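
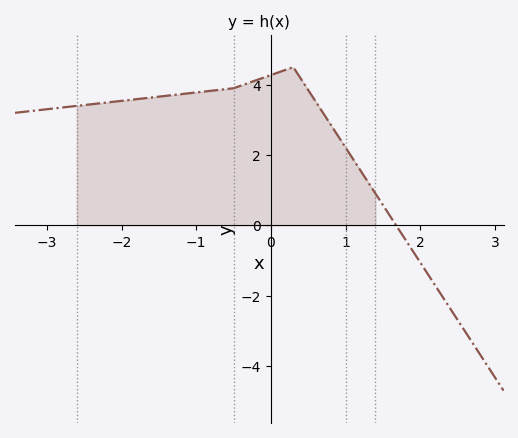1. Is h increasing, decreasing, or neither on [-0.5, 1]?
neither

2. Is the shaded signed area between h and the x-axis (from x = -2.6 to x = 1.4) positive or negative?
positive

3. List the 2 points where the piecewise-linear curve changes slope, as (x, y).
(-0.5, 3.9); (0.3, 4.5)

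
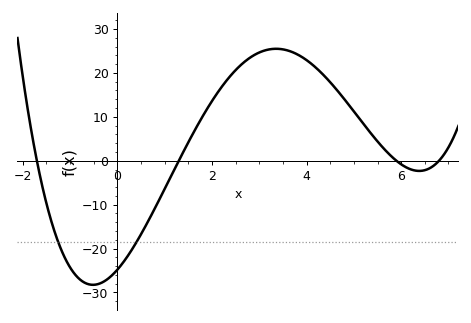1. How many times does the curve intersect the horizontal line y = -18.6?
2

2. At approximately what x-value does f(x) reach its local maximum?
3.36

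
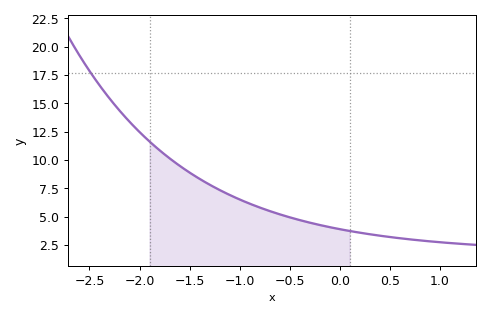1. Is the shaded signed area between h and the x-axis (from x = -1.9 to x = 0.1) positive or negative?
positive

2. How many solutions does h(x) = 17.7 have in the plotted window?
1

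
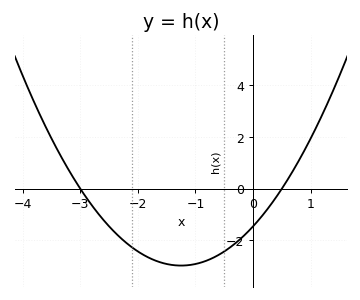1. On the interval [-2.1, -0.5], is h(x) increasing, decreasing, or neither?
neither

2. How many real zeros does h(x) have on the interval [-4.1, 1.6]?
2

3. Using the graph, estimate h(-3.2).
0.718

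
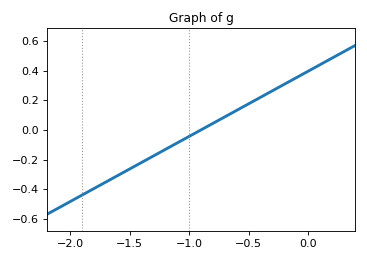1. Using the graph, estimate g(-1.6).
-0.308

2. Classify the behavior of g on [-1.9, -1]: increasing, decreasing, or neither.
increasing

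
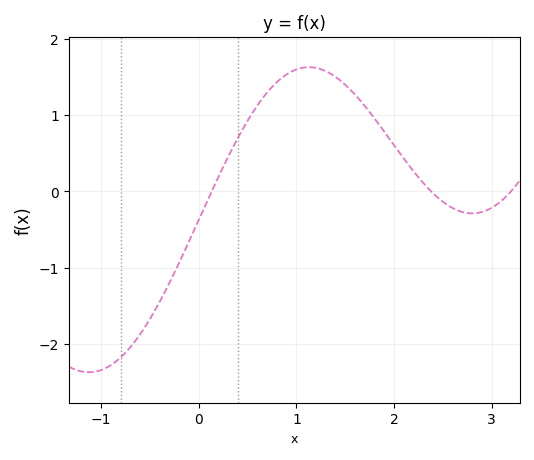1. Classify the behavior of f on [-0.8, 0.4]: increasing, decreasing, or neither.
increasing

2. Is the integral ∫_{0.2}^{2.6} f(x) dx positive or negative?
positive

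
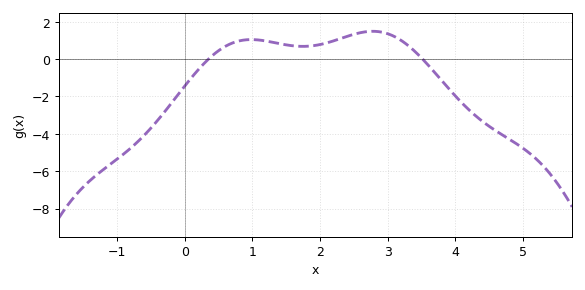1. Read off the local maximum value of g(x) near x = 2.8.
1.49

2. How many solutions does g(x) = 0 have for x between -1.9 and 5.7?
2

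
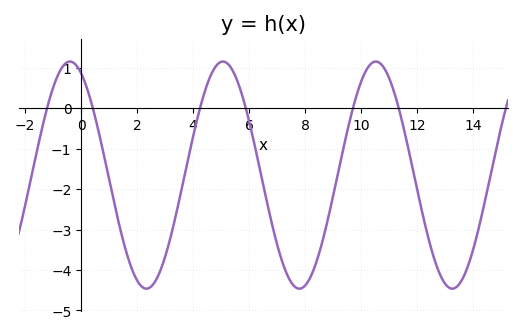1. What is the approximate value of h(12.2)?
-2.62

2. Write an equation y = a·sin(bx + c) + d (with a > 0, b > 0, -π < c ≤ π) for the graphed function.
y = 2.81sin(1.15x + 2.03) - 1.65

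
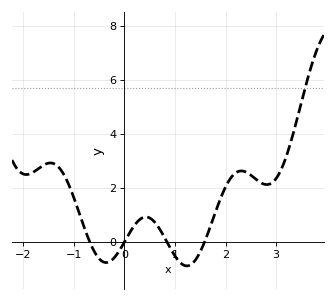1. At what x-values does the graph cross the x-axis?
-0.7, 0, 0.8, 1.6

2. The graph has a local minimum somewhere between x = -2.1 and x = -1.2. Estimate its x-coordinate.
-1.9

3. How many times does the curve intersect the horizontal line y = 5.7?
1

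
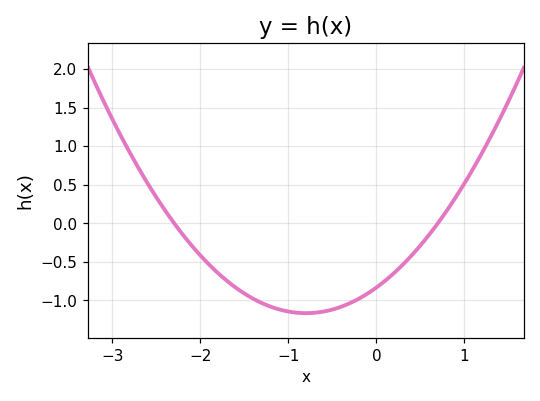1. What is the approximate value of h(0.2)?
-0.65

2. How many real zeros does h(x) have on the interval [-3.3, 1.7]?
2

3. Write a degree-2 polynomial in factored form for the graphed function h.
y = 0.52(x + 2.3)(x - 0.7)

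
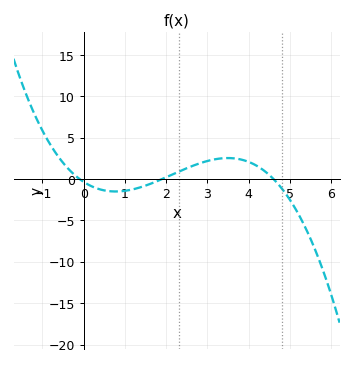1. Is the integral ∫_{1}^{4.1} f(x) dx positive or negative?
positive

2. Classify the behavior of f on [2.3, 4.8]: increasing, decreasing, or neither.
neither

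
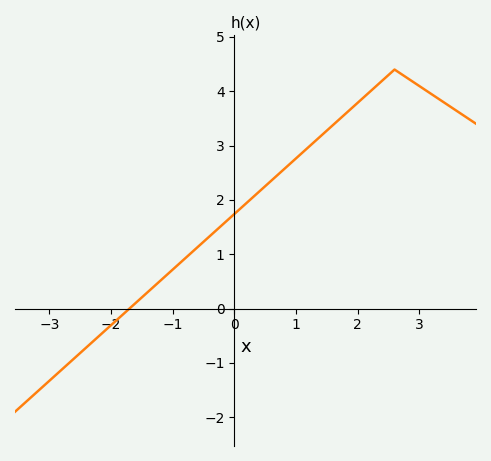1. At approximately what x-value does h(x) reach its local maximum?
2.6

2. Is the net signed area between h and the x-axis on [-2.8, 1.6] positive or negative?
positive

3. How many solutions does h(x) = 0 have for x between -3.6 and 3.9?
1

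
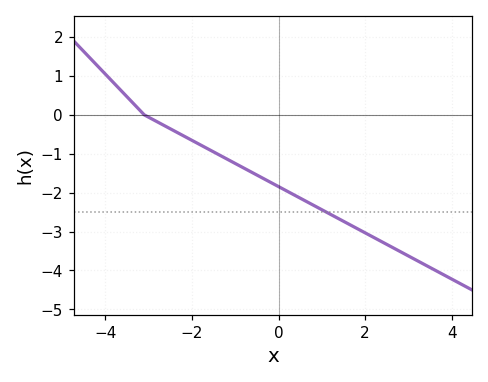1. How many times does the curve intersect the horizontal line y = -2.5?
1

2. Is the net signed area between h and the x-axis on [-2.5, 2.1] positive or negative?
negative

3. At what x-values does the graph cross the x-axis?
-3.2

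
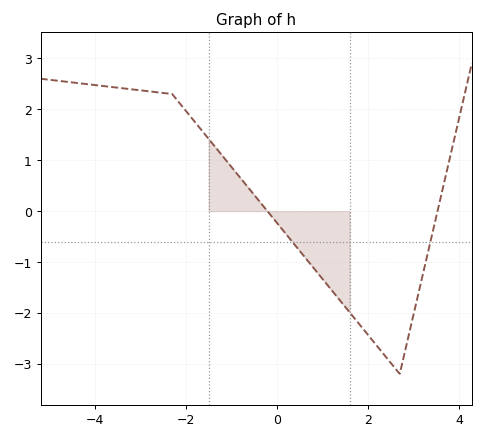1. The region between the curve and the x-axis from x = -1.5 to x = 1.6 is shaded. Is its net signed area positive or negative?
negative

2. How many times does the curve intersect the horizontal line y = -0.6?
2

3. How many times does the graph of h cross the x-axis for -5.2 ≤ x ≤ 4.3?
2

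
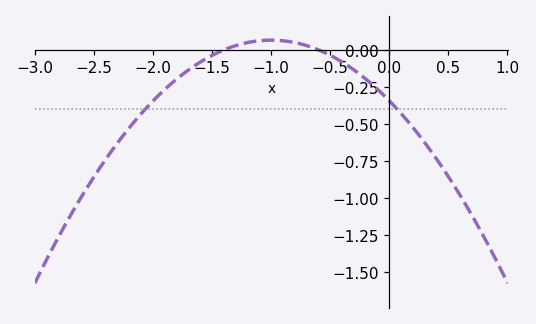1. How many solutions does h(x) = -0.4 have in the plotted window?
2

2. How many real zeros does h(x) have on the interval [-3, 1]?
2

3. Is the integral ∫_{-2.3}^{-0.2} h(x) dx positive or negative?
negative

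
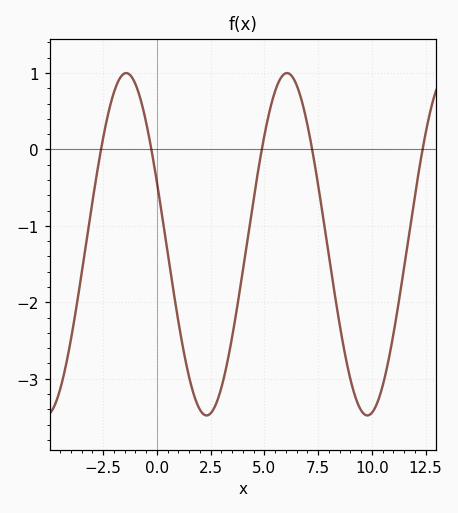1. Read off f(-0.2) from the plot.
-0.1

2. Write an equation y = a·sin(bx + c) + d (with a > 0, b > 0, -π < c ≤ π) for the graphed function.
y = 2.24sin(0.84x + 2.8) - 1.24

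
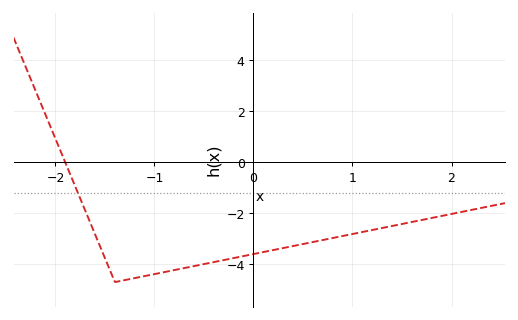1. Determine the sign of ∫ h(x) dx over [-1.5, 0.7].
negative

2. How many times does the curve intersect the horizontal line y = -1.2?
1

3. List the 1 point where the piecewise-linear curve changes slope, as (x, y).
(-1.4, -4.7)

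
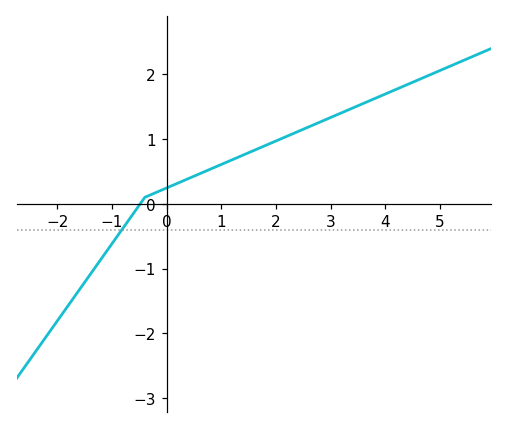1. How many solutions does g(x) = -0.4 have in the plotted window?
1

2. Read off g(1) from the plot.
0.608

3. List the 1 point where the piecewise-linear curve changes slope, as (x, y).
(-0.4, 0.1)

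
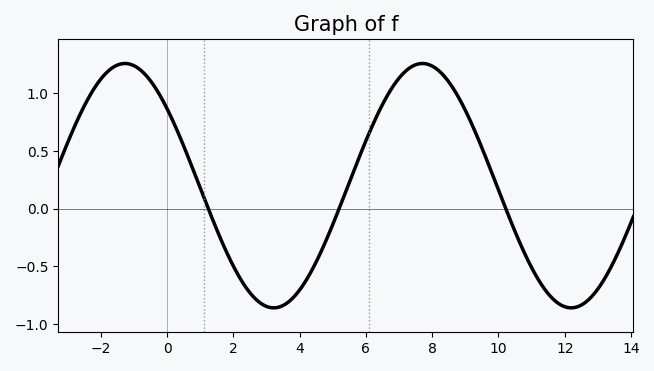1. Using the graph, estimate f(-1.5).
1.25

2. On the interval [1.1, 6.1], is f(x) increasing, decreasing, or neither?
neither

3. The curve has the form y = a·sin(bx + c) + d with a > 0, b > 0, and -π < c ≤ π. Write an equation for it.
y = 1.06sin(0.7x + 2.5) + 0.2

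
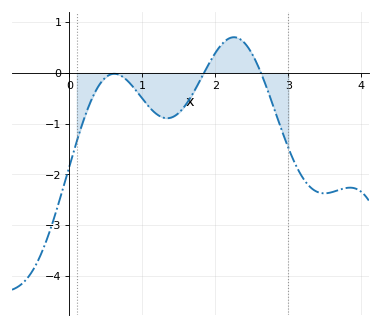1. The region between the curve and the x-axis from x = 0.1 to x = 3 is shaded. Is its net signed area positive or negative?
negative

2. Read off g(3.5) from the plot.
-2.4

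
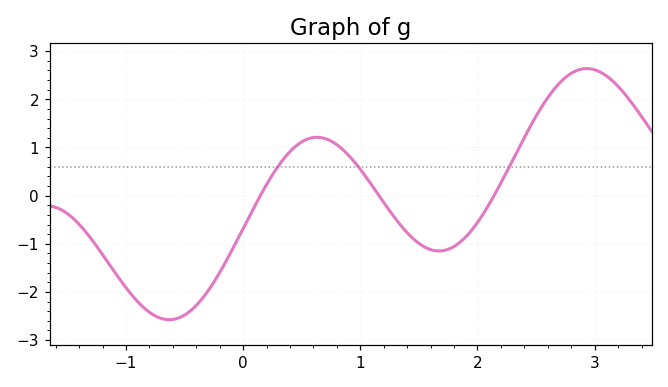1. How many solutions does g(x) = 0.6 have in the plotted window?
3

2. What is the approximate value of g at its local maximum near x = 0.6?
1.21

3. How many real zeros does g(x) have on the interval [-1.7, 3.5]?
3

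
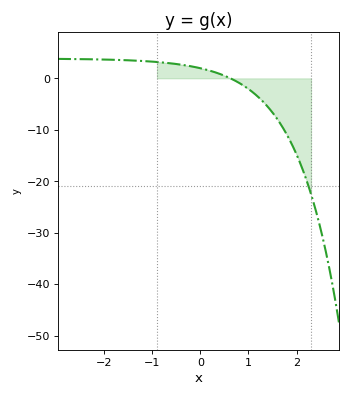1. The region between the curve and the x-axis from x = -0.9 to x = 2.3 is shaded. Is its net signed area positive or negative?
negative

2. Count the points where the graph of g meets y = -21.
1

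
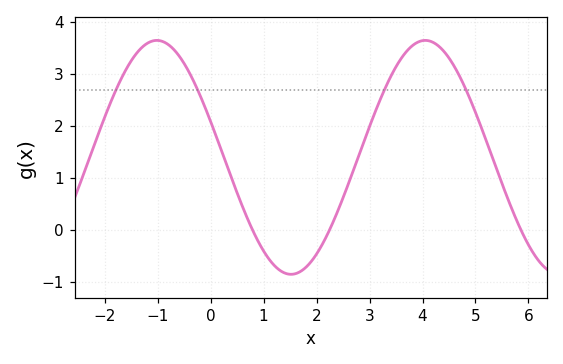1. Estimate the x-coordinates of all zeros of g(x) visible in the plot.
0.8, 2.2, 5.8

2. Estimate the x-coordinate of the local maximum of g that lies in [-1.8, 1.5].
-1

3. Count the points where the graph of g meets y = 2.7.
4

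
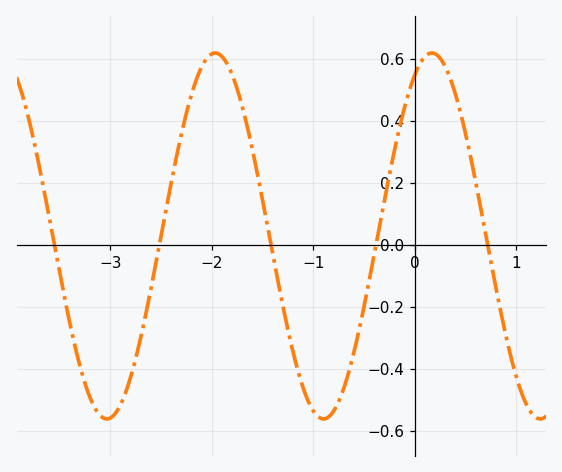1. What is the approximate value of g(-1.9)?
0.609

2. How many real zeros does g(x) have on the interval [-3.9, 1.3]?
5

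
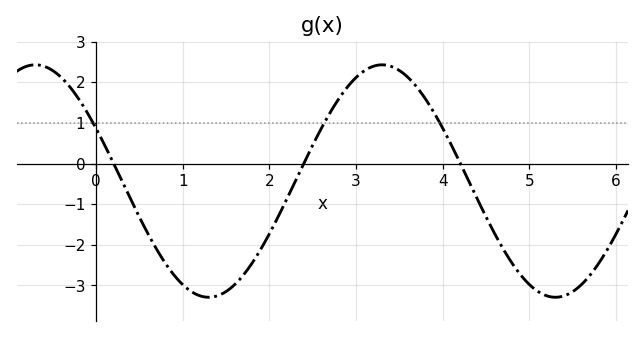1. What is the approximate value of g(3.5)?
2.3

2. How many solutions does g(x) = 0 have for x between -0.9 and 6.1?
3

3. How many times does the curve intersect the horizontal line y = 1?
3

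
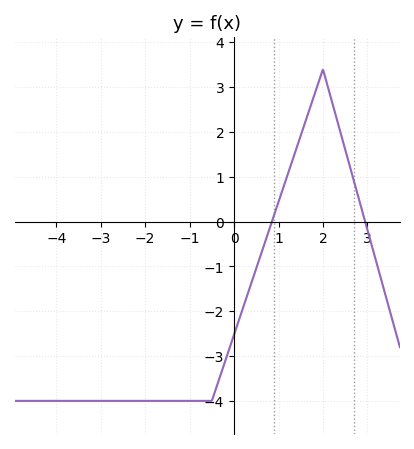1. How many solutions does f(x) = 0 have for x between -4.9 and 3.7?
2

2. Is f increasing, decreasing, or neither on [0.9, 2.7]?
neither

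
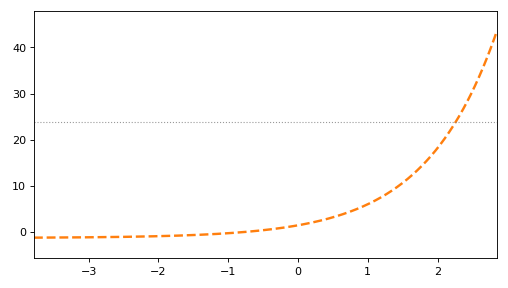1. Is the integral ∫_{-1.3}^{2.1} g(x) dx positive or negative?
positive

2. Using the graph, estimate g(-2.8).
-1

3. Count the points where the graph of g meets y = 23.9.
1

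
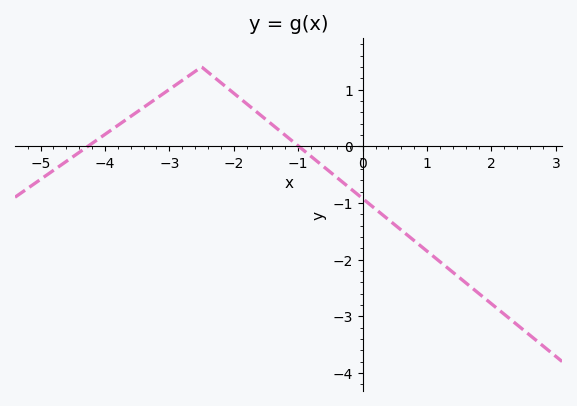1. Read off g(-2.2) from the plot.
1.1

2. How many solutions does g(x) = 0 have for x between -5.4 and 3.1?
2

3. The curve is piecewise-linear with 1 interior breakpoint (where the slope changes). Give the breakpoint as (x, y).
(-2.5, 1.4)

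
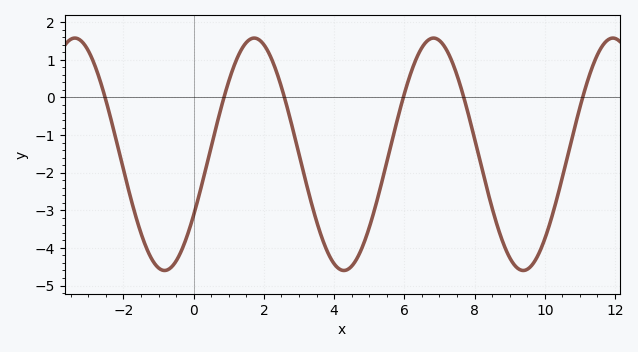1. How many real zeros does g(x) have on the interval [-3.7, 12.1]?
6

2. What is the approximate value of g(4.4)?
-4.6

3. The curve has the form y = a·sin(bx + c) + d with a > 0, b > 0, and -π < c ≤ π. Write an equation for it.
y = 3.09sin(1.2x - 0.55) - 1.51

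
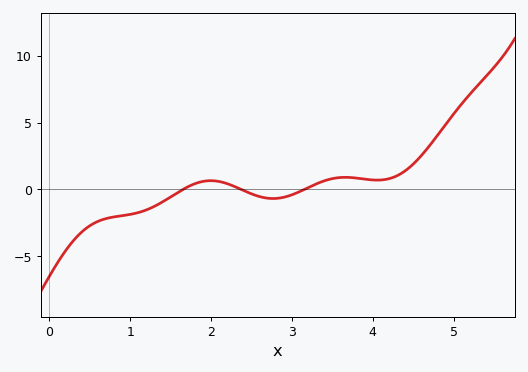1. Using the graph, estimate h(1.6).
-0.183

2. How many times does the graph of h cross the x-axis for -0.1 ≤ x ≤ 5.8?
3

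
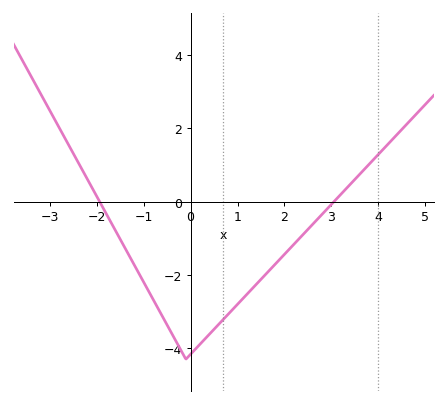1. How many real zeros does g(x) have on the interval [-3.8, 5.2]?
2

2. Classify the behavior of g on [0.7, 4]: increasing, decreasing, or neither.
increasing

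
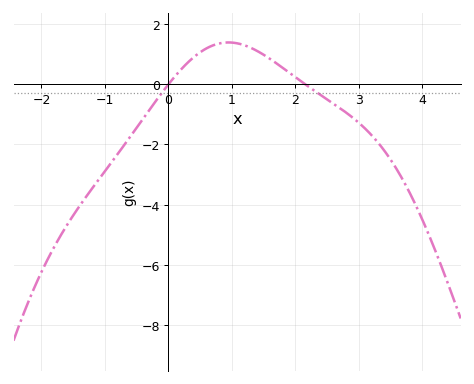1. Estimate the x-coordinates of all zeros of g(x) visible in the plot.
0, 2.2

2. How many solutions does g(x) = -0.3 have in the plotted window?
2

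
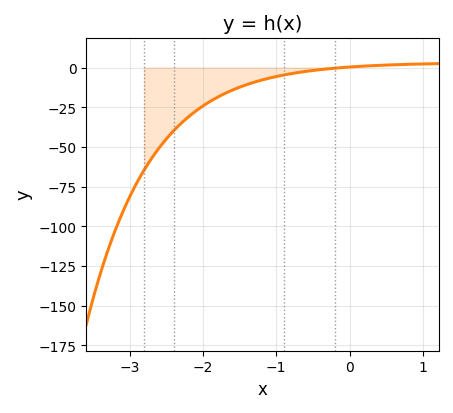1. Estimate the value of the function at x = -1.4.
-10.7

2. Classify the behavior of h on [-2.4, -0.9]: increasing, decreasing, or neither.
increasing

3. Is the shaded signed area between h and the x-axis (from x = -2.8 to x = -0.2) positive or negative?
negative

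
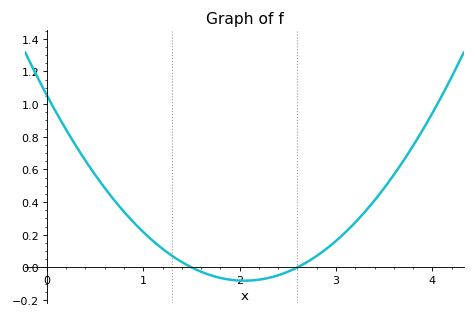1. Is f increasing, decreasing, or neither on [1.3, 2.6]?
neither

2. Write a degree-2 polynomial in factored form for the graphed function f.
y = 0.27(x - 1.5)(x - 2.6)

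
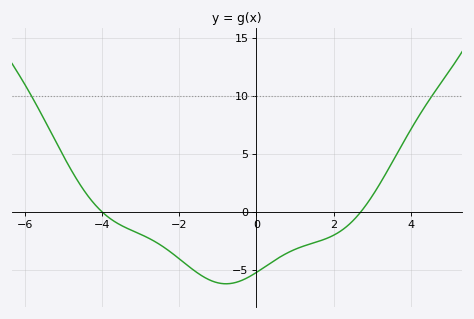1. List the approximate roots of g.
-3.99, 2.7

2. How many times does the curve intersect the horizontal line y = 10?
2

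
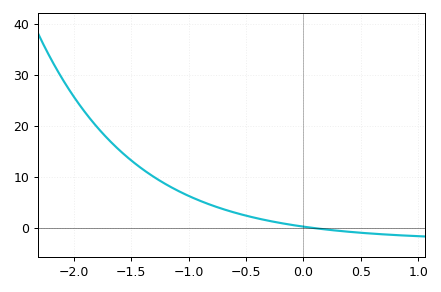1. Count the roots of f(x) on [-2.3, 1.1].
1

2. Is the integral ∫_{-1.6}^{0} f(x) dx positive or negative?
positive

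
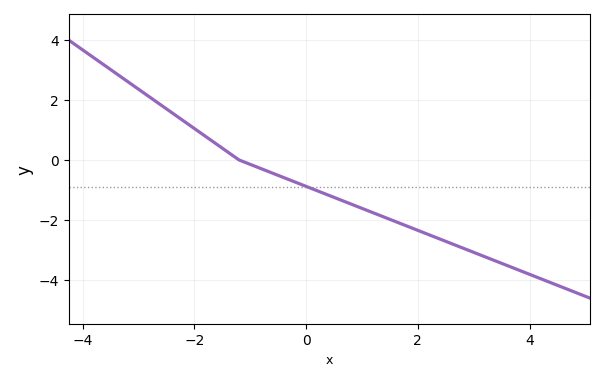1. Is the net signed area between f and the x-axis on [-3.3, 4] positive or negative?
negative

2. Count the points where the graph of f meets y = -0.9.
1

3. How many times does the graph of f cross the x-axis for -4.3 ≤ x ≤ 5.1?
1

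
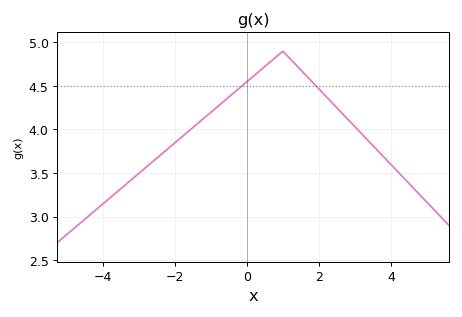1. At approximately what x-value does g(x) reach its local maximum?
1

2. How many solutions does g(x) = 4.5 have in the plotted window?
2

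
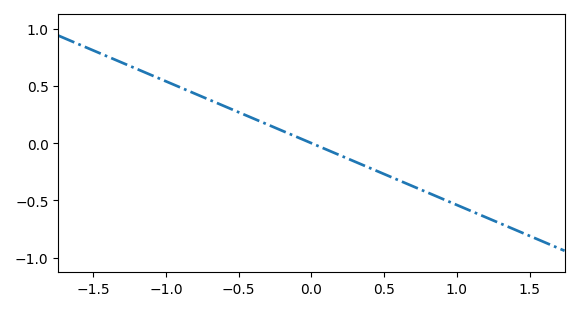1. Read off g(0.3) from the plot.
-0.15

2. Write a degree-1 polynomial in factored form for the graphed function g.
y = -0.54(x - 0)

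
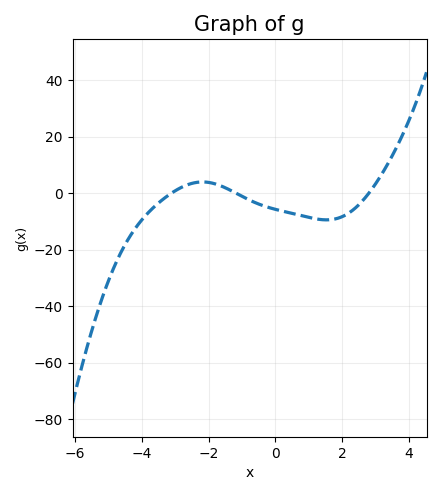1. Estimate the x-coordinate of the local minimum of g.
1.6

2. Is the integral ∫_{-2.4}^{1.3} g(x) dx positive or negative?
negative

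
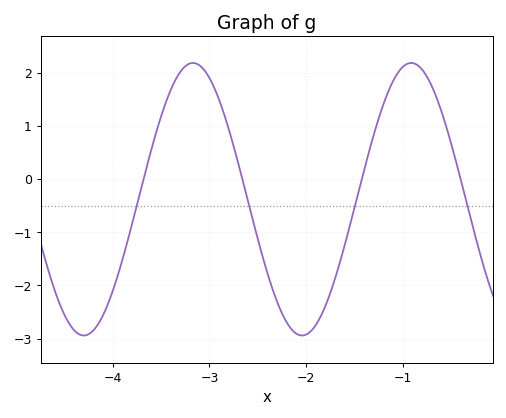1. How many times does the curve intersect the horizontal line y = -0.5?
4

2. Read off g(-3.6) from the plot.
0.564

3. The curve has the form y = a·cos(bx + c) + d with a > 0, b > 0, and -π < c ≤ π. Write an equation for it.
y = 2.56cos(2.78x + 2.53) - 0.38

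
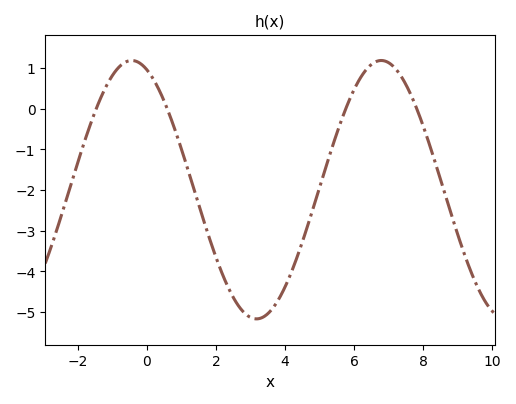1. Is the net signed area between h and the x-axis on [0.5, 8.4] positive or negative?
negative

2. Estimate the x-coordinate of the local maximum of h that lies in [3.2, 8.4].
6.8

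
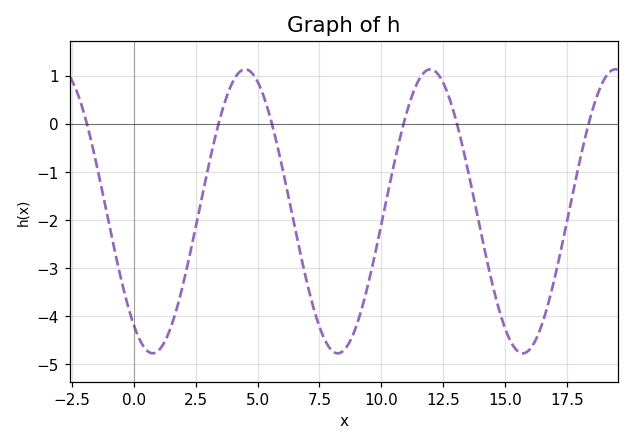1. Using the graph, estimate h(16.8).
-3.64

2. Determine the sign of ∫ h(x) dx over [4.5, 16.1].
negative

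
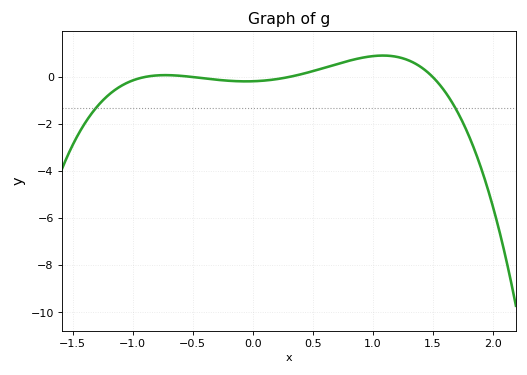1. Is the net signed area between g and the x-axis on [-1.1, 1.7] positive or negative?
positive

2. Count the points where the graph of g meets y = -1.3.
2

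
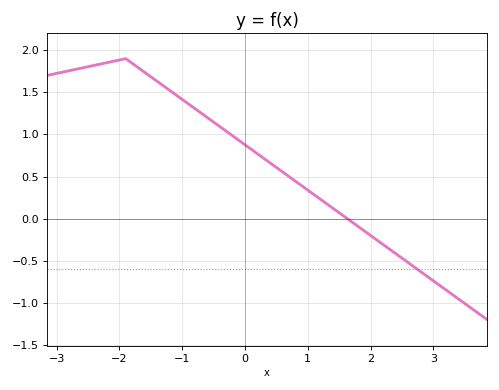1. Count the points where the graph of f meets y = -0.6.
1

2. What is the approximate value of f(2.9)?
-0.7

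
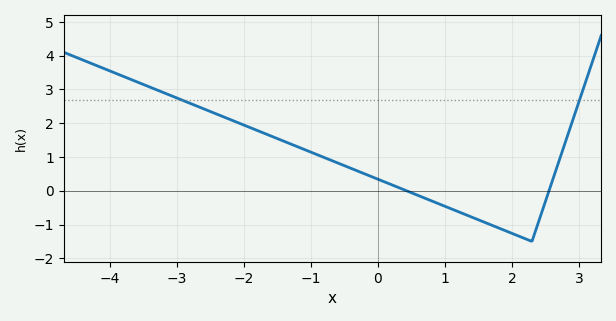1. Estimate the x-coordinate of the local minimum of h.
2.2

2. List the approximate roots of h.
0.4, 2.6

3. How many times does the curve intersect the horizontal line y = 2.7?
2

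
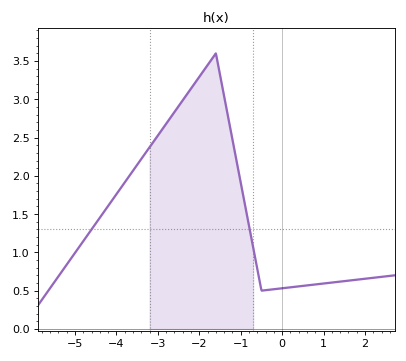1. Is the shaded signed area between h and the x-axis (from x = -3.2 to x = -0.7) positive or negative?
positive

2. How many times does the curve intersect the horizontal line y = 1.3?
2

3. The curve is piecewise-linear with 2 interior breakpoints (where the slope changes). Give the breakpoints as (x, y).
(-1.6, 3.6); (-0.5, 0.5)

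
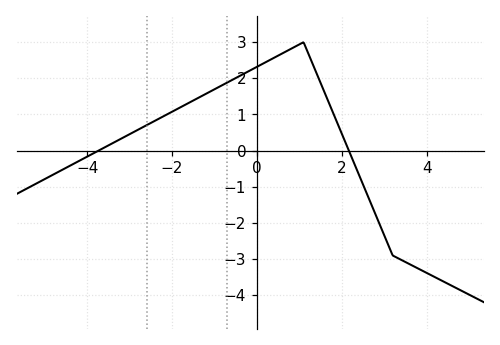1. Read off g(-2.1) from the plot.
1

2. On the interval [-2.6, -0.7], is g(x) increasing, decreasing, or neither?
increasing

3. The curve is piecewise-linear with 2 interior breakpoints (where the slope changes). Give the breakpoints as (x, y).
(1.1, 3); (3.2, -2.9)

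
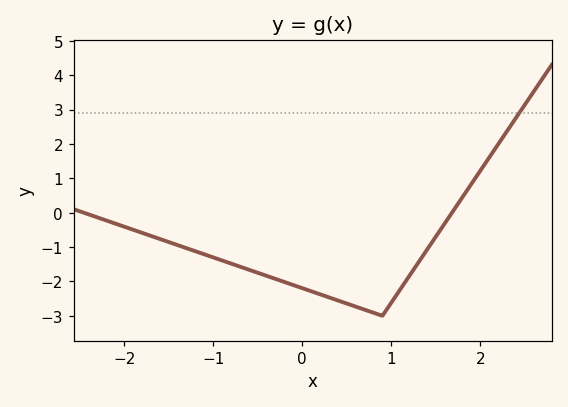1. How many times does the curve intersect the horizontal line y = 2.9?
1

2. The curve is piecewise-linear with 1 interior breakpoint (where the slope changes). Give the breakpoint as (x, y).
(0.9, -3)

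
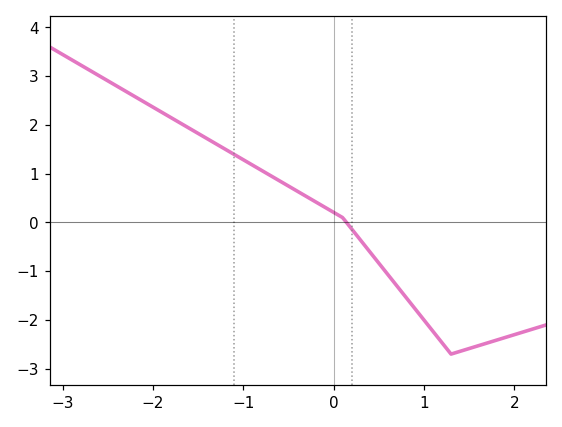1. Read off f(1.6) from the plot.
-2.53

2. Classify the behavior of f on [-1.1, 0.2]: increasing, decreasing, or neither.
decreasing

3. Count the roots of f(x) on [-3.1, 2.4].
1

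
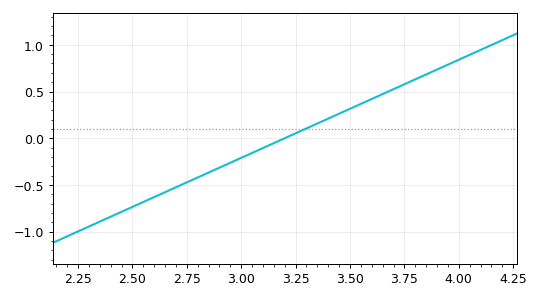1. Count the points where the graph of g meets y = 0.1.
1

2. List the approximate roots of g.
3.2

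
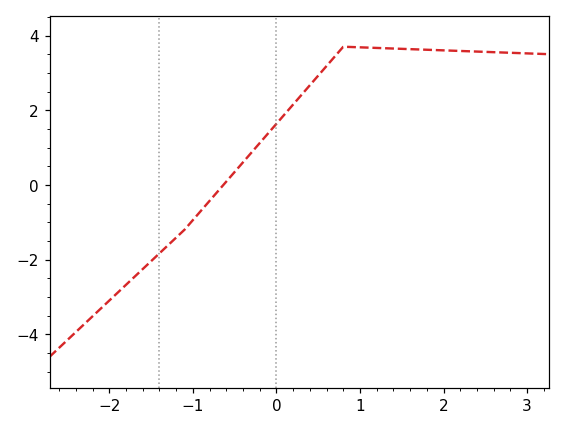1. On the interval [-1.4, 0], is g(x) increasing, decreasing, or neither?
increasing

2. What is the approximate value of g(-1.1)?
-1.2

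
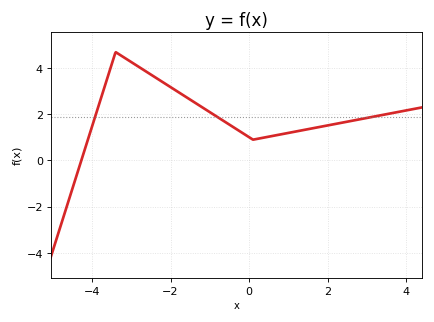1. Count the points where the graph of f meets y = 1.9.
3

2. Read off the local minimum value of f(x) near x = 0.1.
0.901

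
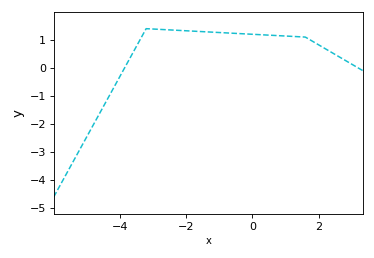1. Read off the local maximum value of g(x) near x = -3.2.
1.4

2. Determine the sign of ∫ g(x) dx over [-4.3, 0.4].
positive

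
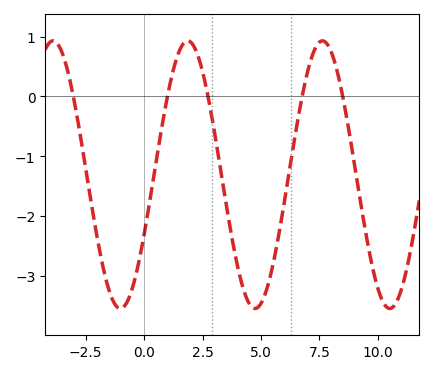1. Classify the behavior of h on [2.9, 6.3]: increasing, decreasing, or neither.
neither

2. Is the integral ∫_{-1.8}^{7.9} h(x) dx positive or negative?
negative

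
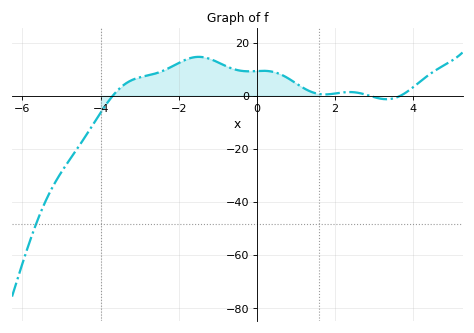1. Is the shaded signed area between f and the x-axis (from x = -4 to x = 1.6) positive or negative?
positive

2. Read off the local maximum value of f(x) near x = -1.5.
14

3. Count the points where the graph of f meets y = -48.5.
1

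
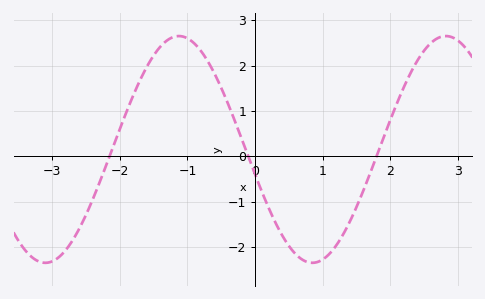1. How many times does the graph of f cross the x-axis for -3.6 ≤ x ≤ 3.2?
3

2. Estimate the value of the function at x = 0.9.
-2.3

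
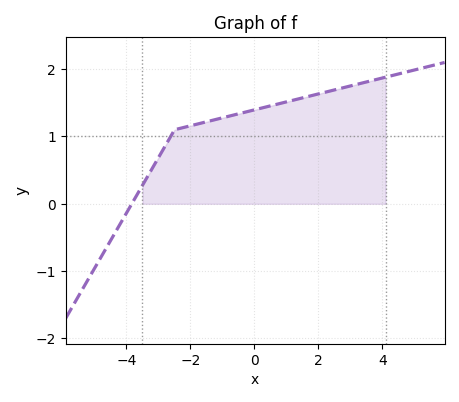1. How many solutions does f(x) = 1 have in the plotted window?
1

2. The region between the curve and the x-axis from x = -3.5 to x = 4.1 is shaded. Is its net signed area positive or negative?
positive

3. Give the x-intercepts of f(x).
-3.8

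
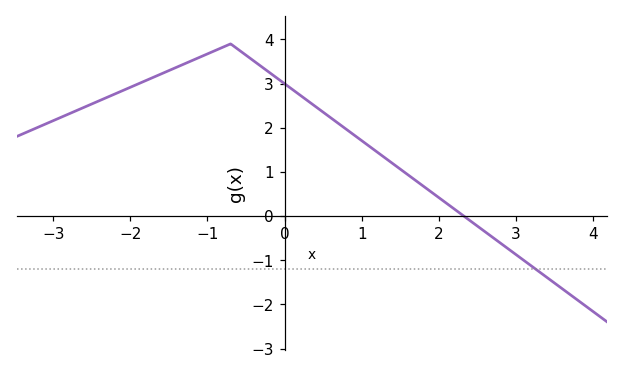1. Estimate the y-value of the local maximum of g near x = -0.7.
3.9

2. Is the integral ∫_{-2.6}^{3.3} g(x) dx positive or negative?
positive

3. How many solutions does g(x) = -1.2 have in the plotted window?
1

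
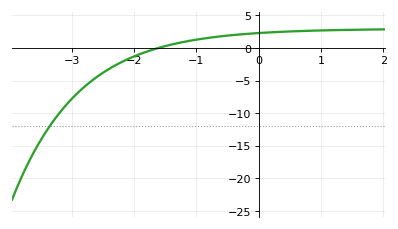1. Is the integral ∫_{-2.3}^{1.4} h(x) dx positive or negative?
positive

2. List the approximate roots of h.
-1.6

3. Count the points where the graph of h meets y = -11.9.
1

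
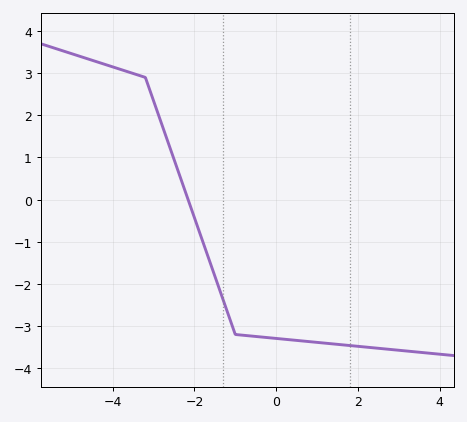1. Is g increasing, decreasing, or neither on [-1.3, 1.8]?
decreasing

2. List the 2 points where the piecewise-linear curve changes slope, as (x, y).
(-3.2, 2.9); (-1, -3.2)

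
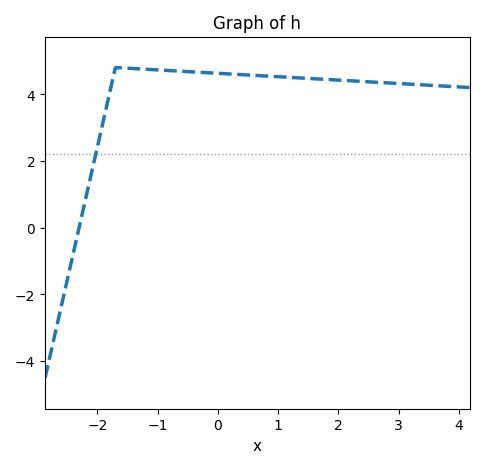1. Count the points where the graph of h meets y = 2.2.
1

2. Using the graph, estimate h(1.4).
4.4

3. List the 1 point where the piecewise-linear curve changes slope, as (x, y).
(-1.7, 4.8)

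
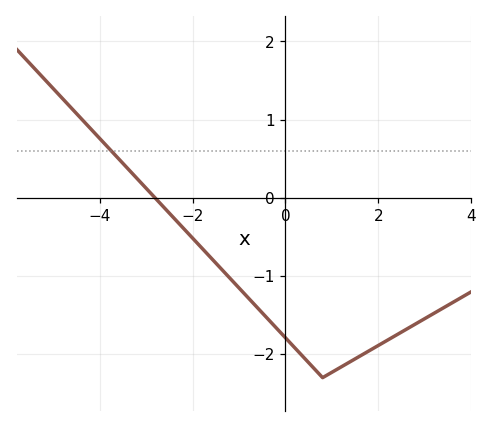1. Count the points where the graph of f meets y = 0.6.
1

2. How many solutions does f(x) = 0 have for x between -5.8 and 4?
1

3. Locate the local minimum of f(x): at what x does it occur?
0.803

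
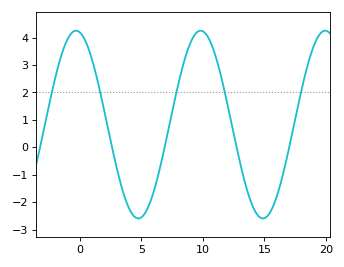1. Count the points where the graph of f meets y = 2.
5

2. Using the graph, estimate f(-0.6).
4.2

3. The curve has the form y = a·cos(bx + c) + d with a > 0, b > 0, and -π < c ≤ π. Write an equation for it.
y = 3.42cos(0.62x + 0.2) + 0.83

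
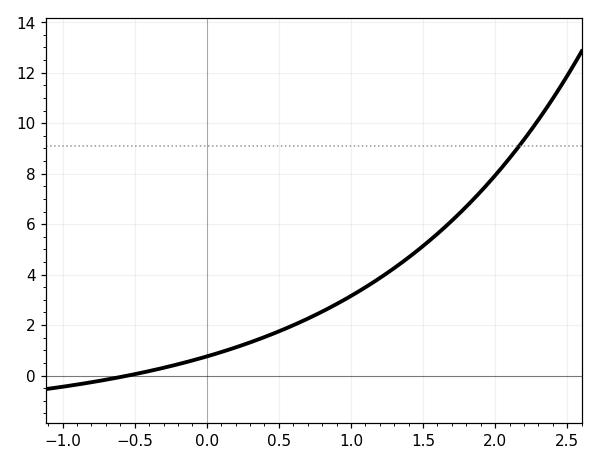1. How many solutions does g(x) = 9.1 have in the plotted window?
1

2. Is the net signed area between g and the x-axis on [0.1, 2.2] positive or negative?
positive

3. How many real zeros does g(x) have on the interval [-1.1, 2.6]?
1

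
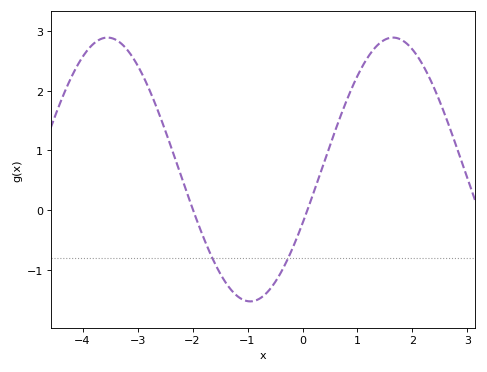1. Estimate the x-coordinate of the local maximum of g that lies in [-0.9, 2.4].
1.65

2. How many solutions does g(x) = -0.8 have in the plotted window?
2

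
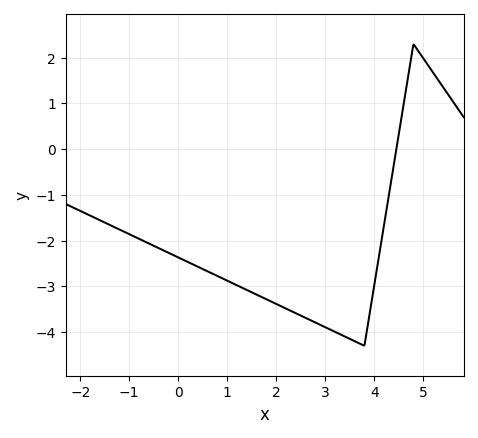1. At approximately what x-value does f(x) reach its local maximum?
4.8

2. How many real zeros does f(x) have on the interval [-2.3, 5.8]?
1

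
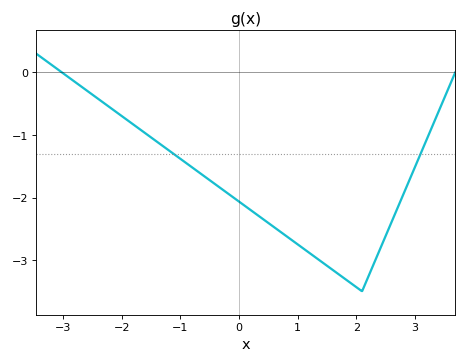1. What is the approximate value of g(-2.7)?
-0.2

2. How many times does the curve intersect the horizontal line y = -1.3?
2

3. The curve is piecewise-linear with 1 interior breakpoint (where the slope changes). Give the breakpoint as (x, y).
(2.1, -3.5)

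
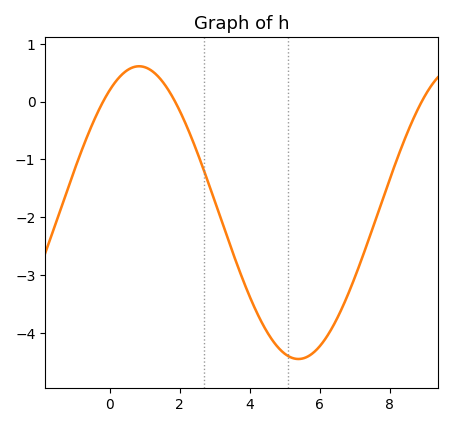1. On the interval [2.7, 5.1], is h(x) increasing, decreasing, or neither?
decreasing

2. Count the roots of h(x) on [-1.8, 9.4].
3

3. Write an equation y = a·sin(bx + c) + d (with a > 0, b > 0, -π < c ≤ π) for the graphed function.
y = 2.53sin(0.69x + 0.992) - 1.92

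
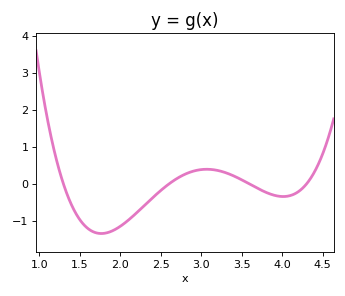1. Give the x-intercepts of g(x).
1.3, 2.6, 3.6, 4.3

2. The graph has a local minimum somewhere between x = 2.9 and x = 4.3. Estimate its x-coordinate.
4.01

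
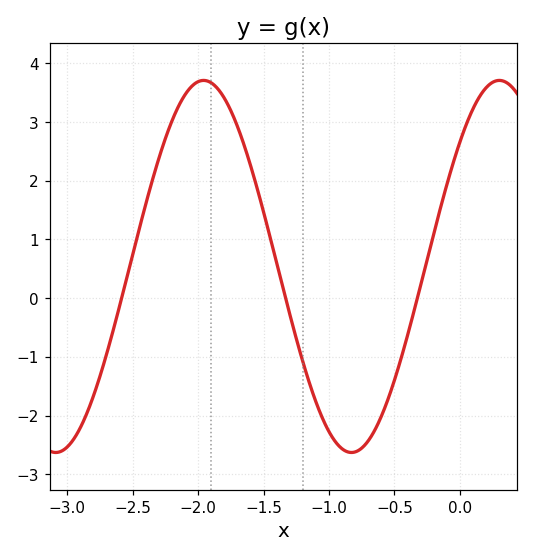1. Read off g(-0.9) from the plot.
-2.6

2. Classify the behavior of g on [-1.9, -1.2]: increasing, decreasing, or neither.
decreasing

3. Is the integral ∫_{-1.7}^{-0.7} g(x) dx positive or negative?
negative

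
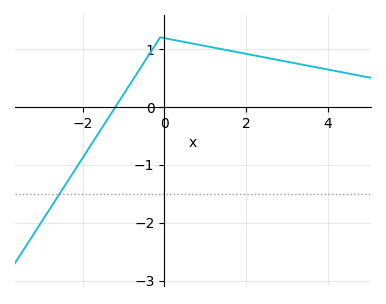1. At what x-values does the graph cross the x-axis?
-1.2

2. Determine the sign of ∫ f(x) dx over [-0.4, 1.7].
positive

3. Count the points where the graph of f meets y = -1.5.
1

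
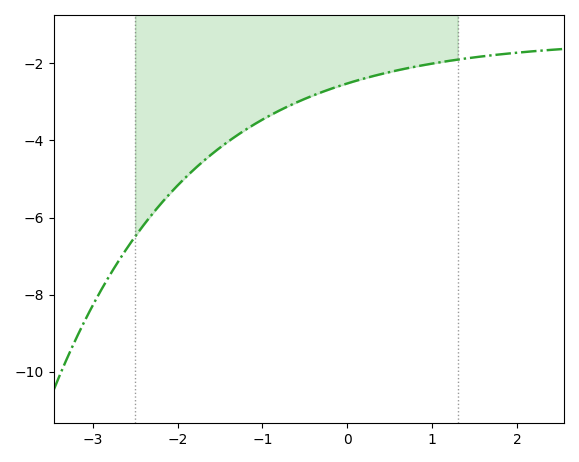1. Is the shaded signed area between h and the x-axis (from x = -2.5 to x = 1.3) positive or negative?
negative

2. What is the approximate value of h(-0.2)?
-2.67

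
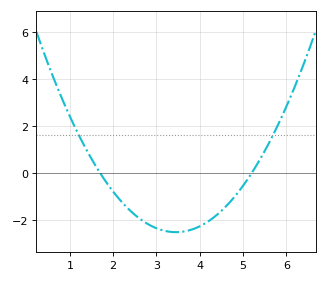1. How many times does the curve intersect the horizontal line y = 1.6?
2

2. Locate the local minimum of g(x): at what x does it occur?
3.4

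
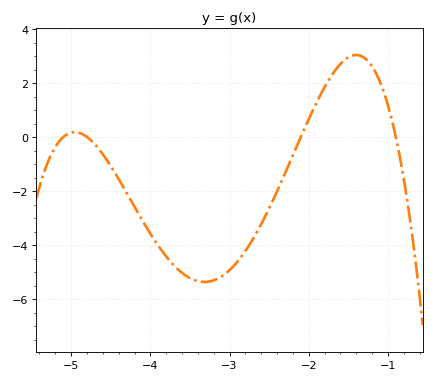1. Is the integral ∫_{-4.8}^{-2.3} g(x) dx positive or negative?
negative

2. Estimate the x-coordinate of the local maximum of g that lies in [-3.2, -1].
-1.4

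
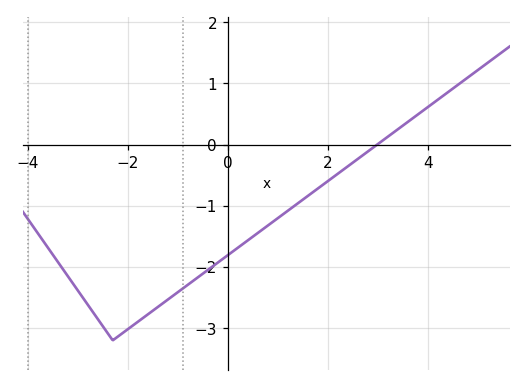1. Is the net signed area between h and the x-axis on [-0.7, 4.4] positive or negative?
negative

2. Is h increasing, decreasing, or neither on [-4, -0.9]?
neither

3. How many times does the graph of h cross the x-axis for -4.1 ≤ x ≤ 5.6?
1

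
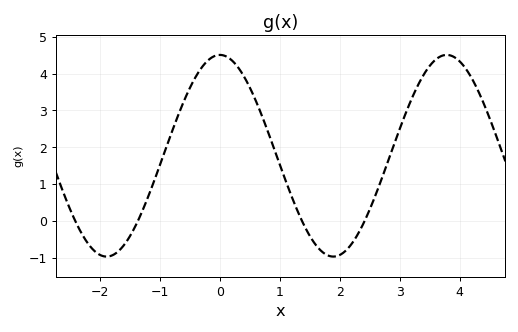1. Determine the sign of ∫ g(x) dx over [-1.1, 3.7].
positive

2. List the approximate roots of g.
-2.4, -1.4, 1.4, 2.4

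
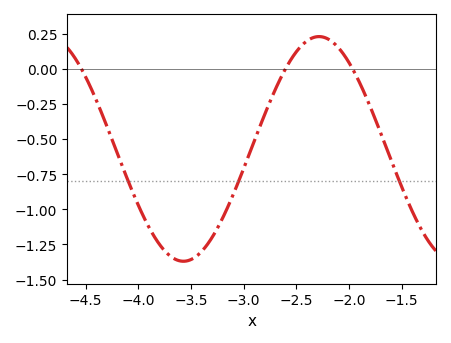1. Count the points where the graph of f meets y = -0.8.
3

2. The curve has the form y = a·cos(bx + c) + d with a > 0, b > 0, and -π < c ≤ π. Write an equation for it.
y = 0.8cos(2.4x - 0.71) - 0.57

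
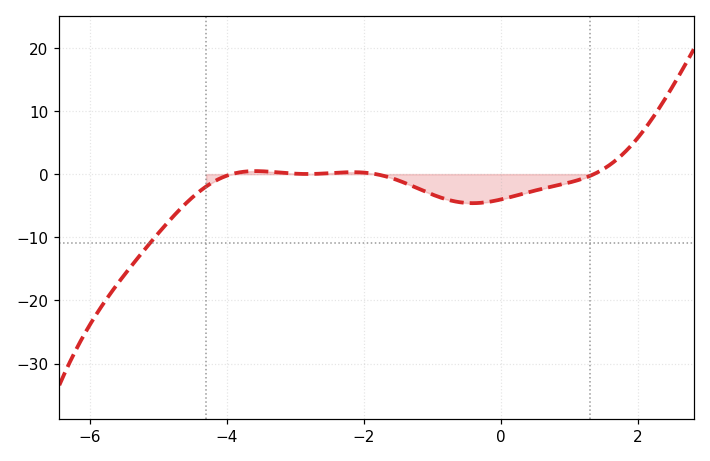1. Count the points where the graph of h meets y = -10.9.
1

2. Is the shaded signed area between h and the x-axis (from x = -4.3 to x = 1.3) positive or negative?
negative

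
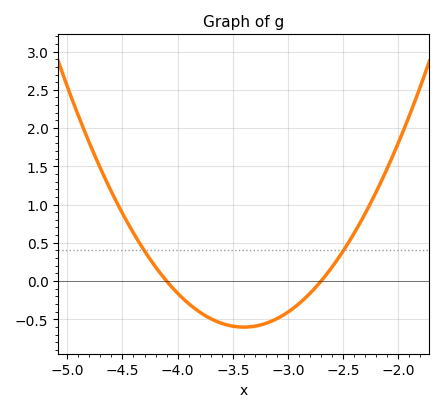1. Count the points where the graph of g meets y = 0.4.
2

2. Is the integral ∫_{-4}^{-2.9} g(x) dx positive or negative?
negative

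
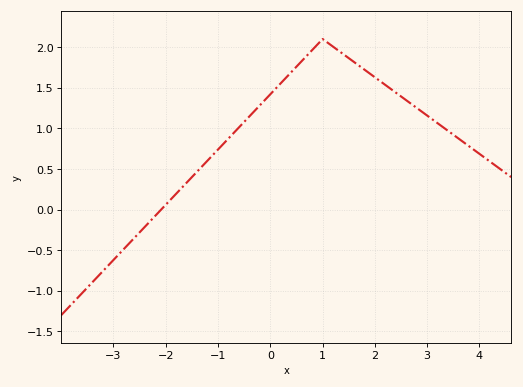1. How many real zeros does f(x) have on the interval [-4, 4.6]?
1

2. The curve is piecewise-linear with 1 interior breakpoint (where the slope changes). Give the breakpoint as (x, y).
(1, 2.1)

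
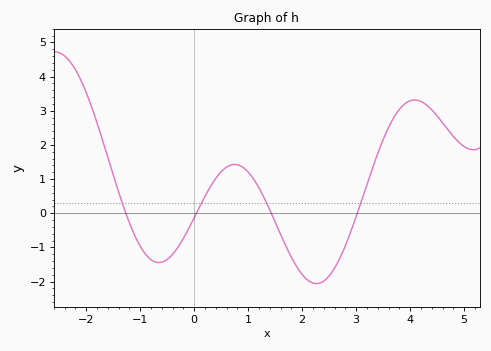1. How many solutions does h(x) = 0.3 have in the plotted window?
4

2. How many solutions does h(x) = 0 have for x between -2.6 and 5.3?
4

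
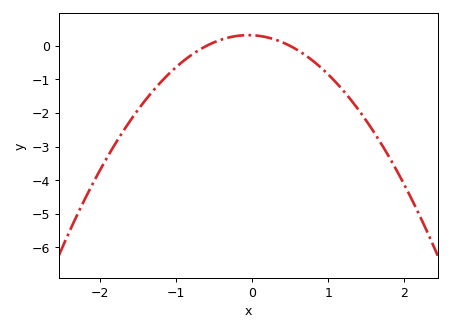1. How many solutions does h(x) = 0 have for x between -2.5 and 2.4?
2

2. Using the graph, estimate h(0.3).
0.2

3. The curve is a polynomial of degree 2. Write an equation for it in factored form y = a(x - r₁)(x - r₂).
y = -1.06(x + 0.6)(x - 0.5)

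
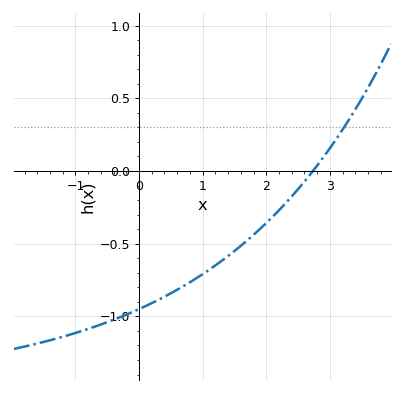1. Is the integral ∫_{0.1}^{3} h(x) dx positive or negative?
negative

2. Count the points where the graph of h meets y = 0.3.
1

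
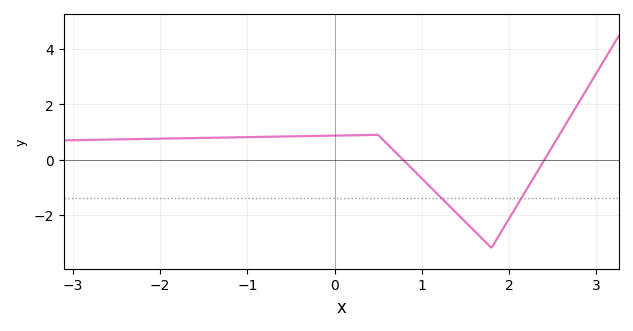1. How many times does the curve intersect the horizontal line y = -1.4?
2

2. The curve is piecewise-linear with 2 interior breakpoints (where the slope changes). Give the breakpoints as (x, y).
(0.5, 0.9); (1.8, -3.2)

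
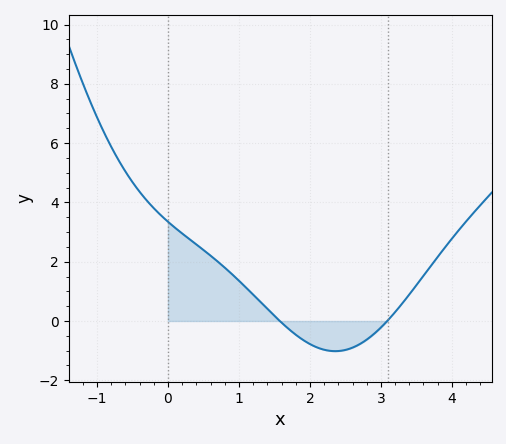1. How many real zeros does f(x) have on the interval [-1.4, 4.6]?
2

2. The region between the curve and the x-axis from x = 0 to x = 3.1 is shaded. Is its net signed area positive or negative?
positive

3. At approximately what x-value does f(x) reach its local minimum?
2.4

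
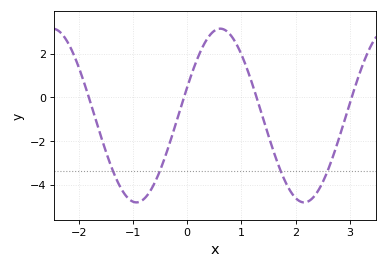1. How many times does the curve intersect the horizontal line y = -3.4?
4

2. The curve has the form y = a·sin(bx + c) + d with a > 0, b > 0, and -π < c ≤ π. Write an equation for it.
y = 3.98sin(2x + 0.33) - 0.84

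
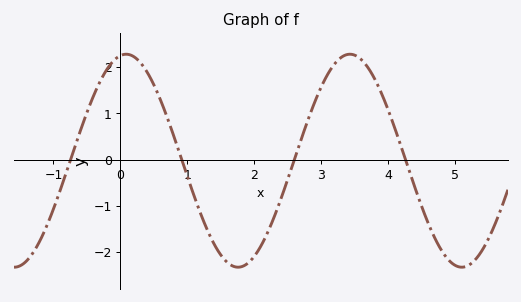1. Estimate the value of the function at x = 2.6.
0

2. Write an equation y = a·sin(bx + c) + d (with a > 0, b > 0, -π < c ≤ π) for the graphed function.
y = 2.3sin(1.9x + 1.4) - 0.02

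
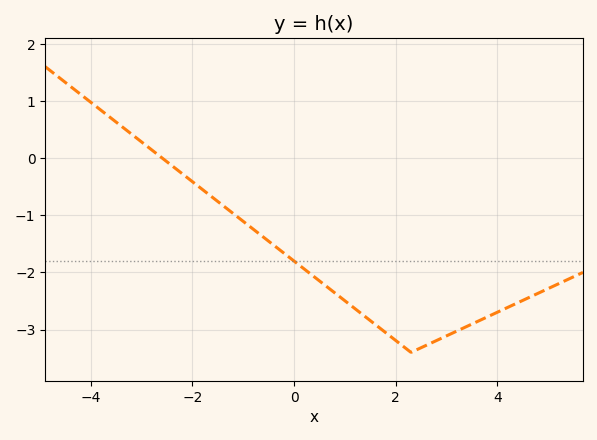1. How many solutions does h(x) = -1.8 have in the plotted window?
1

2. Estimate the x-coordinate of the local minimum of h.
2.3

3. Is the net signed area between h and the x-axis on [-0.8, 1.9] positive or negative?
negative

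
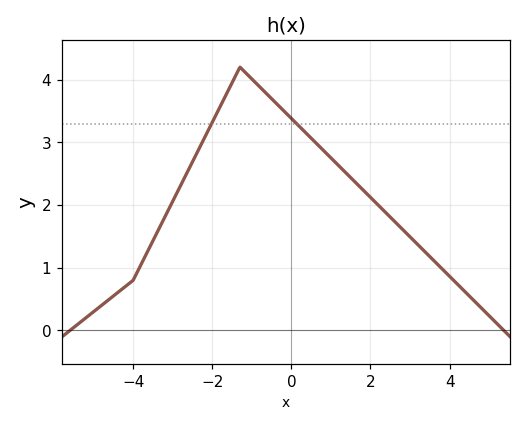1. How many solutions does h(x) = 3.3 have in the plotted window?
2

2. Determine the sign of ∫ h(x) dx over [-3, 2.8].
positive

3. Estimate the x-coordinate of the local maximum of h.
-1.3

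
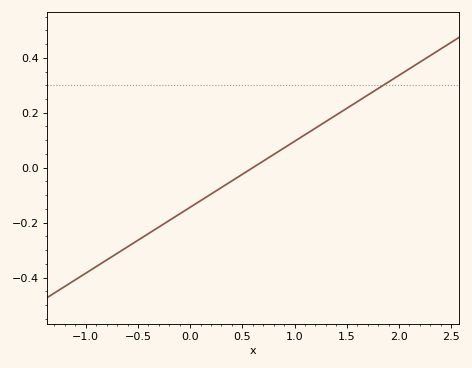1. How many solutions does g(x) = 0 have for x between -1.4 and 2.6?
1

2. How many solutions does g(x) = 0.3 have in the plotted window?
1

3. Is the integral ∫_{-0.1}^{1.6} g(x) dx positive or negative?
positive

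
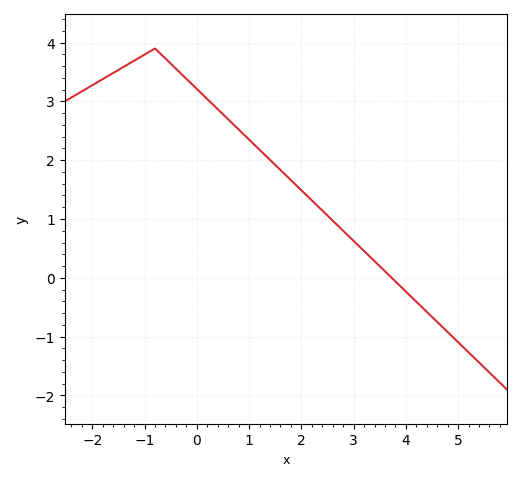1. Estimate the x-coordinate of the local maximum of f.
-0.801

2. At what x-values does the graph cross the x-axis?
3.73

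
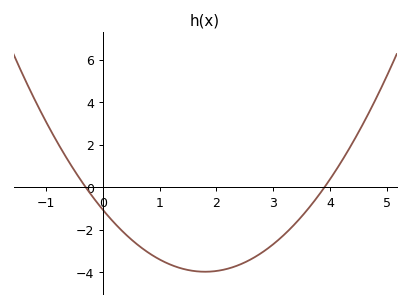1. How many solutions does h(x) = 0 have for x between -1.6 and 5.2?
2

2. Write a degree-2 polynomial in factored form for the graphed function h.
y = 0.9(x + 0.3)(x - 3.9)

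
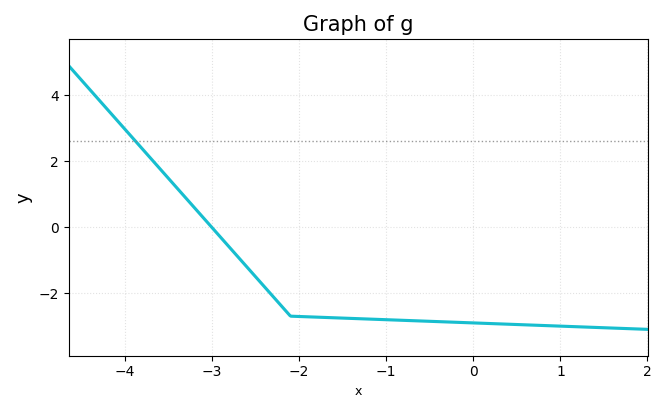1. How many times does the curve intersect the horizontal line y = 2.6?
1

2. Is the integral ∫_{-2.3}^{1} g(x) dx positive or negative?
negative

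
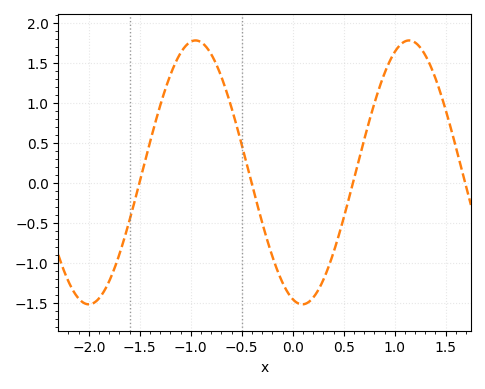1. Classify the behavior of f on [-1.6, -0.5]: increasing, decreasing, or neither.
neither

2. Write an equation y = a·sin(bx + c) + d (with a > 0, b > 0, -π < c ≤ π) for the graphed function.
y = 1.65sin(3x - 1.85) + 0.13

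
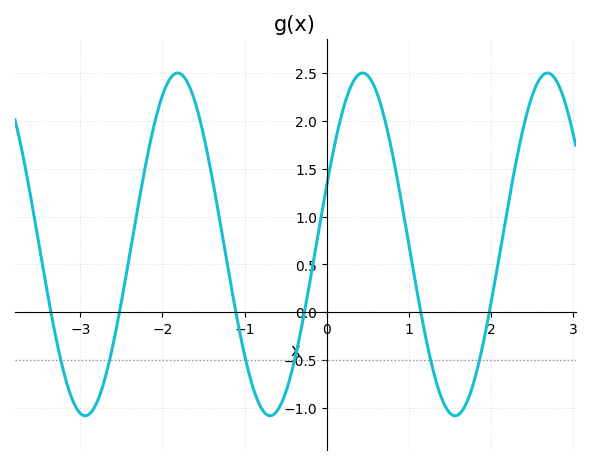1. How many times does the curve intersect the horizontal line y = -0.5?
6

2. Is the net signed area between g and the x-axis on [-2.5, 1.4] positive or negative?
positive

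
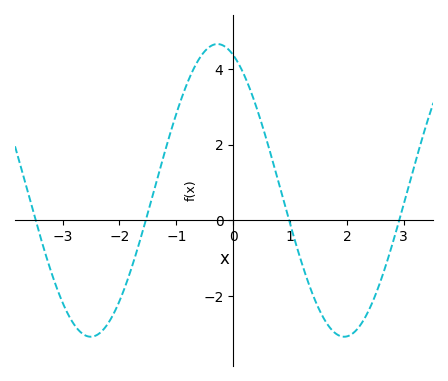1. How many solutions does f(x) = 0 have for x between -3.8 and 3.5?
4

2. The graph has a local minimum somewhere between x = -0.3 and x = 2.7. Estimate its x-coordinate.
2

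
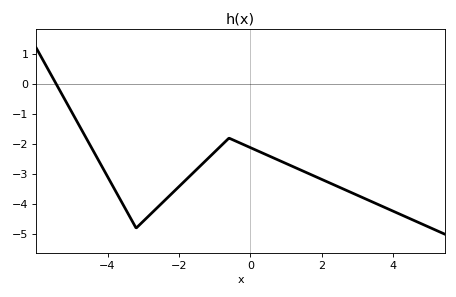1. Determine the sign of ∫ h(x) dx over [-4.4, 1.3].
negative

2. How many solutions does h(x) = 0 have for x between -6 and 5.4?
1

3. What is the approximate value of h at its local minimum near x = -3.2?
-4.8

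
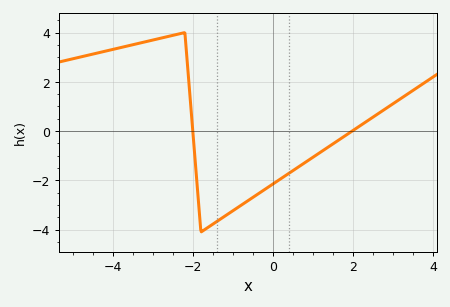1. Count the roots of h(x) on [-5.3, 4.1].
2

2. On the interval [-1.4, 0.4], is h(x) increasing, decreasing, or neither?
increasing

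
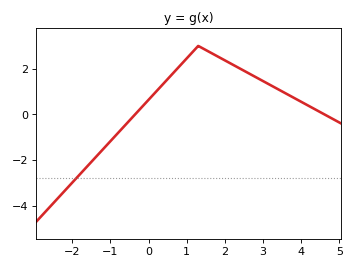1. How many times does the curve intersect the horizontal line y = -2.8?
1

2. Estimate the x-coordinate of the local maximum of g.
1.2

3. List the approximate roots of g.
-0.4, 4.6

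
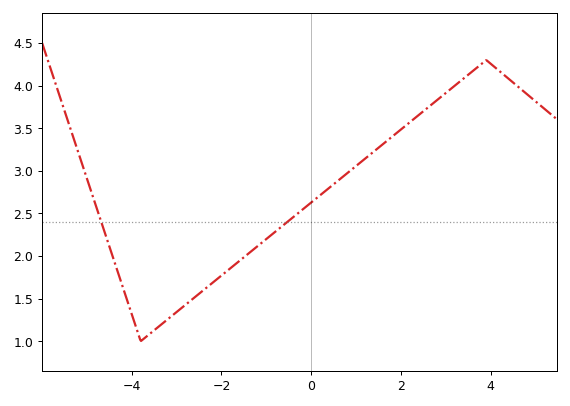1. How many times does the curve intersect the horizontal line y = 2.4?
2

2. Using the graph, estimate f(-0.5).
2.4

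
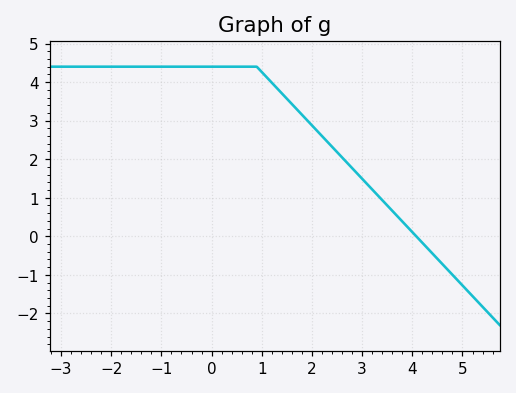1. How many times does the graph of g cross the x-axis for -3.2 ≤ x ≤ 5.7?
1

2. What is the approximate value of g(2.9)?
1.6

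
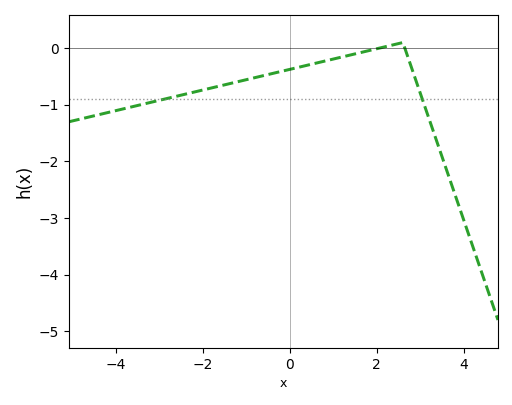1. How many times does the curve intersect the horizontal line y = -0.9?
2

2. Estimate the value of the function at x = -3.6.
-1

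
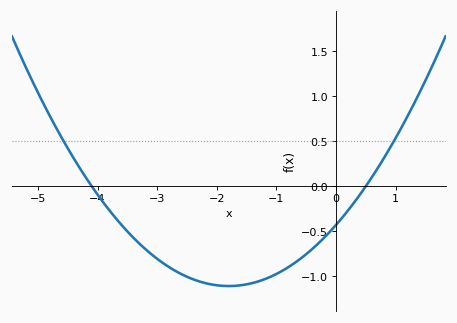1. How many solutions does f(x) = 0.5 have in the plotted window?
2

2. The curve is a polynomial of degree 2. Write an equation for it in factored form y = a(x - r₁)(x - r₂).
y = 0.21(x + 4.1)(x - 0.5)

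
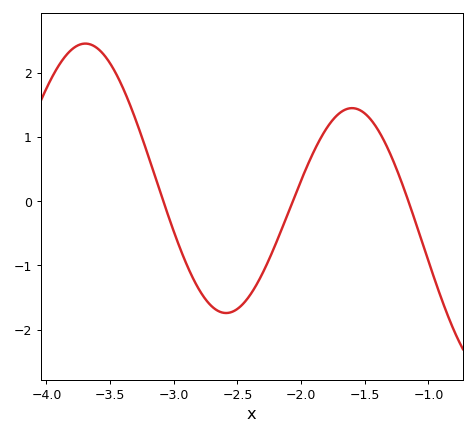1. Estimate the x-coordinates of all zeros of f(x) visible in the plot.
-3.08, -2.07, -1.16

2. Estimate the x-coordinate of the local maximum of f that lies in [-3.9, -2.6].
-3.69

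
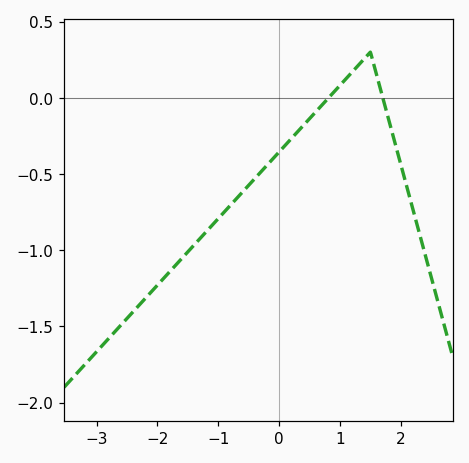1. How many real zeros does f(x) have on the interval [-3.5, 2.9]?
2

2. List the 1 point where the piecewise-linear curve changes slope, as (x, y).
(1.5, 0.3)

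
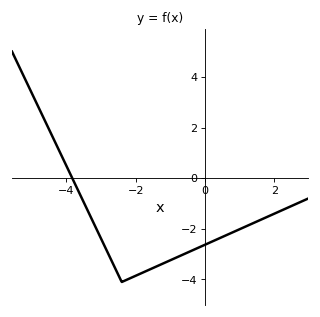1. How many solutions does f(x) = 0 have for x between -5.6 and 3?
1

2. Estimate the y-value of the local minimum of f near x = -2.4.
-4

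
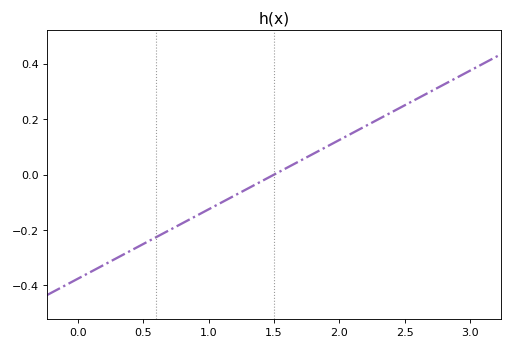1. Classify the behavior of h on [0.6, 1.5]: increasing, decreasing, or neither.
increasing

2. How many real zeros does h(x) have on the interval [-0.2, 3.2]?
1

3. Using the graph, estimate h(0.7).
-0.2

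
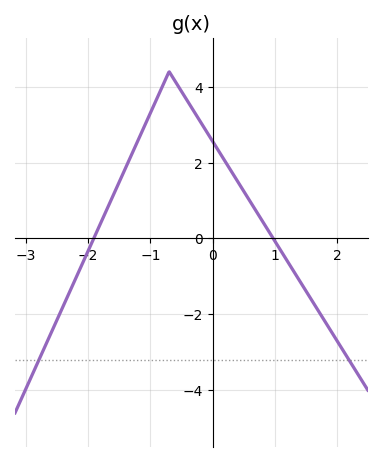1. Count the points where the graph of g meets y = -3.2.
2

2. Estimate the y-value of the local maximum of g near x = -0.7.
4.4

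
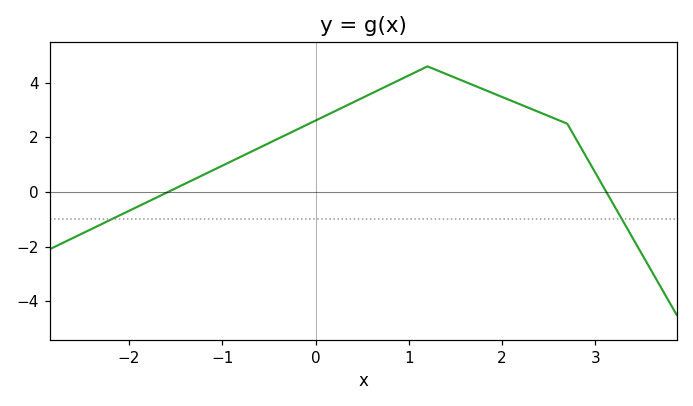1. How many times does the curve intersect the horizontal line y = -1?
2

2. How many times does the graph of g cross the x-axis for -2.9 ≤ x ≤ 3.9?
2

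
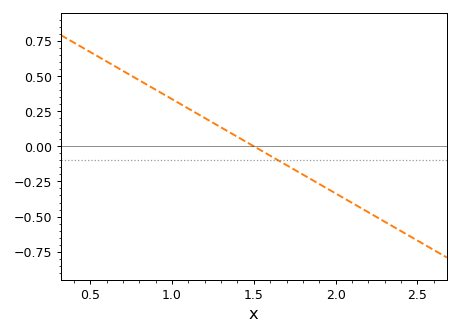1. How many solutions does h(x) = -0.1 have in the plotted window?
1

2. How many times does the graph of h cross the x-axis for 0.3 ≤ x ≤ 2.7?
1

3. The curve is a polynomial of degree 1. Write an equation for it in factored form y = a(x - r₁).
y = -0.67(x - 1.5)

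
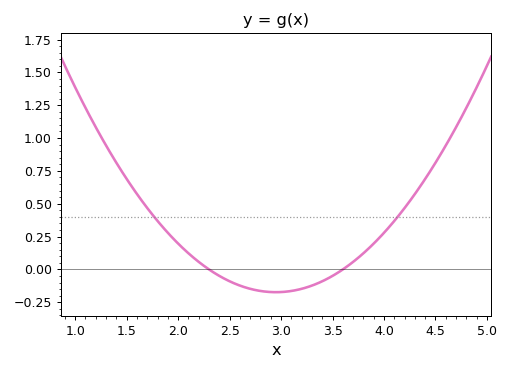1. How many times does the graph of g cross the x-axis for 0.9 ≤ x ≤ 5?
2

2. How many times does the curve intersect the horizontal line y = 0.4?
2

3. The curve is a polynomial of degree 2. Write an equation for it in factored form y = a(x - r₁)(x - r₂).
y = 0.41(x - 2.3)(x - 3.6)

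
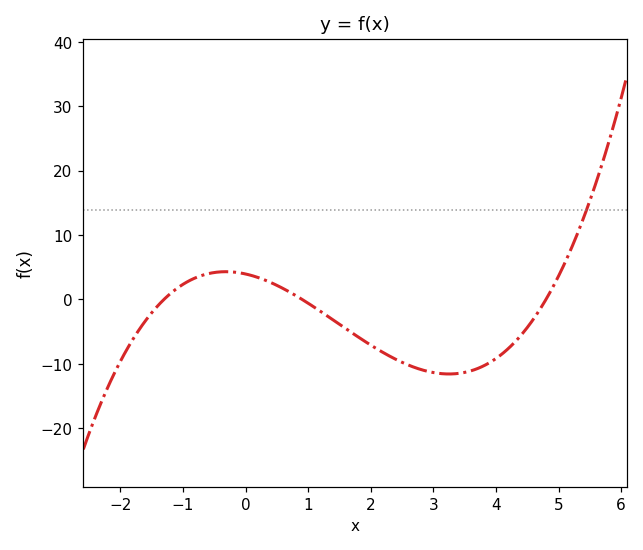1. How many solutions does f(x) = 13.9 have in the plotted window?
1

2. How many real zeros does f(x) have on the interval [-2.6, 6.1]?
3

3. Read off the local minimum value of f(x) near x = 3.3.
-12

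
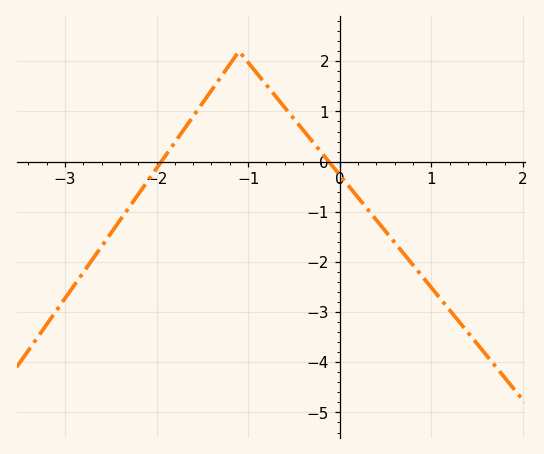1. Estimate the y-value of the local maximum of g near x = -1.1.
2.2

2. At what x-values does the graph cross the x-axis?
-1.9, -0.1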